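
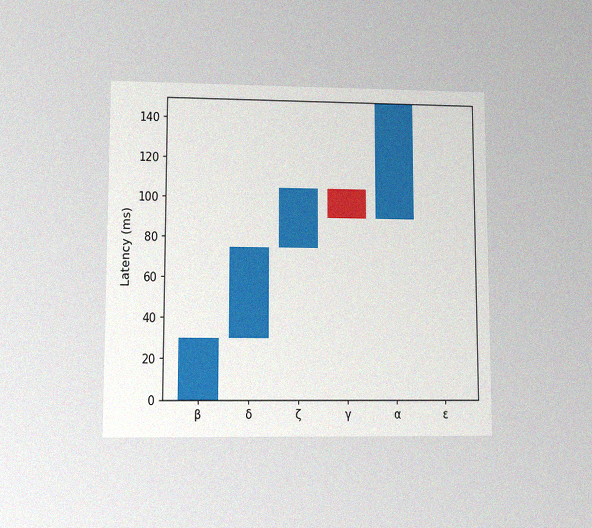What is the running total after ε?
The chart is viewed at a slight angle, with some photo noise. After ε the running total reaches 150ms.

150ms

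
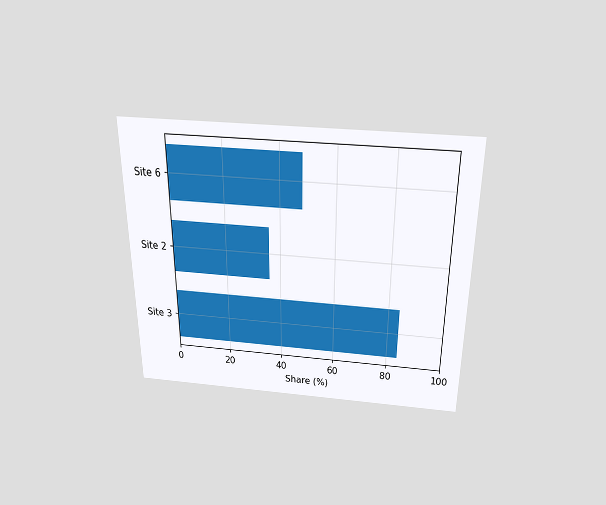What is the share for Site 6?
48%

The chart is viewed slightly from above. Reading along the chart's x-axis, the Site 6 bar reaches 48%.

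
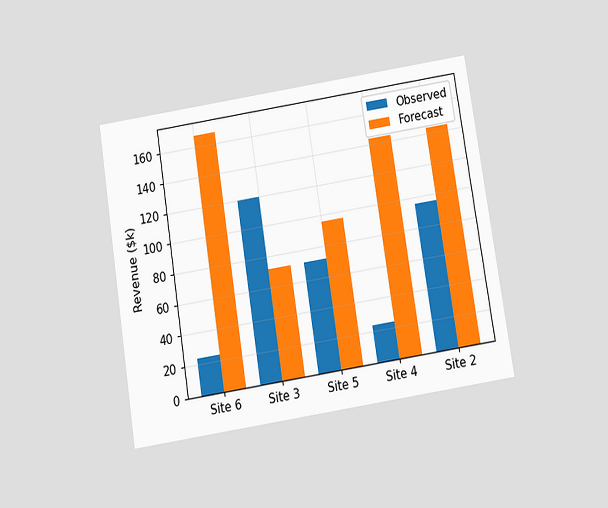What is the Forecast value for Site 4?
$144k

The chart is tilted about 9° counter-clockwise and viewed slightly from below. The Forecast bar at Site 4 reaches $144k on the y-axis.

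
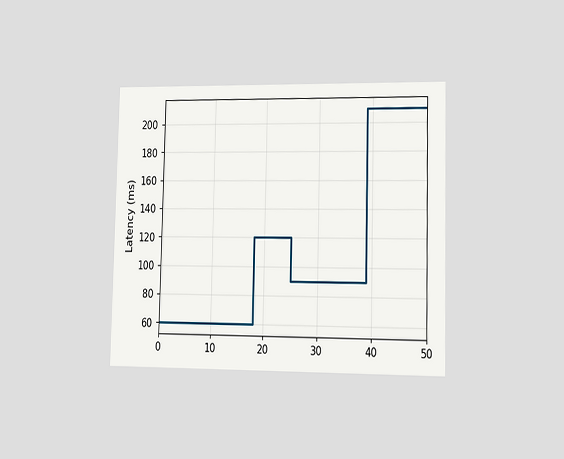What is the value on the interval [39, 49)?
210ms

The chart is viewed slightly from the right. On [39, 49) the step sits at 210ms.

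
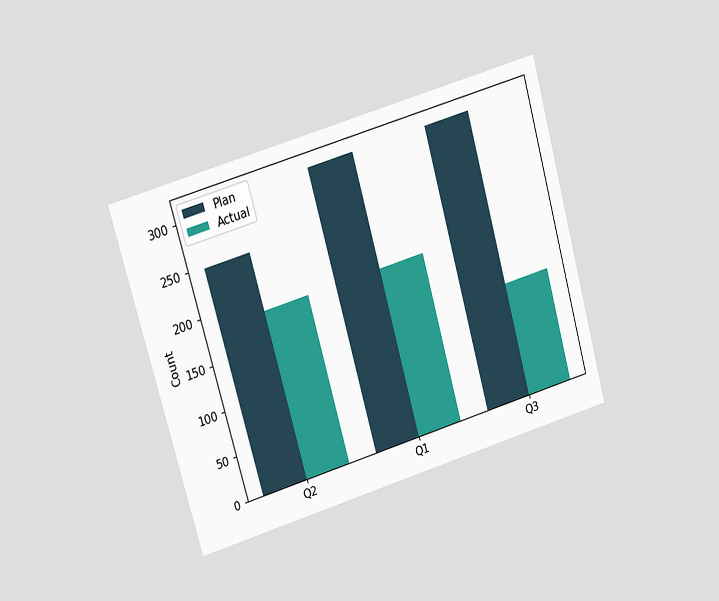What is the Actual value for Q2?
The chart is tilted about 16° counter-clockwise and viewed at a slight angle. The Actual bar at Q2 reaches 186 on the y-axis.

186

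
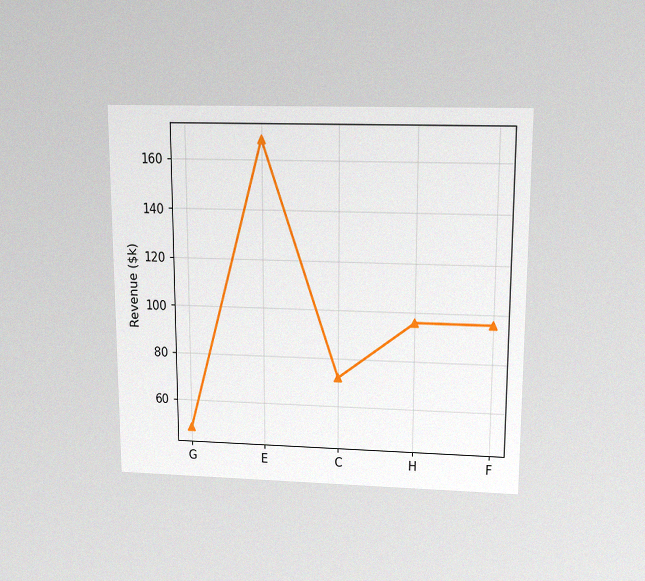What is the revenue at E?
$168k

The chart is viewed slightly from above, with some photo noise. At E, the line is at $168k.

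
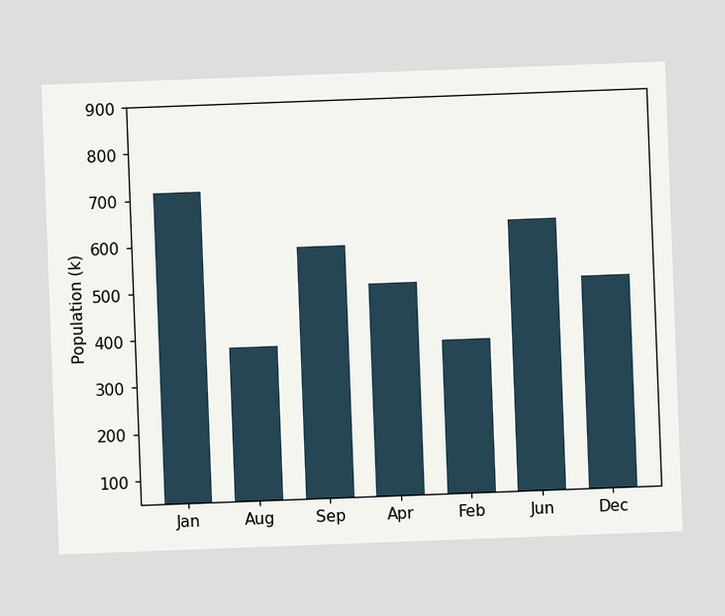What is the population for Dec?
504k

The chart is tilted about 2° counter-clockwise. Reading along the chart's y-axis, the Dec bar reaches 504k.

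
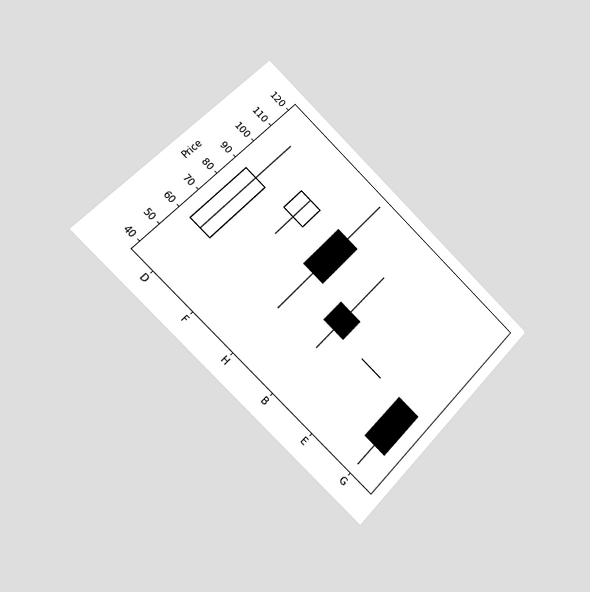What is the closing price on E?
70

The chart is tilted about 44° clockwise and viewed slightly from the left. The E candle closes at 70.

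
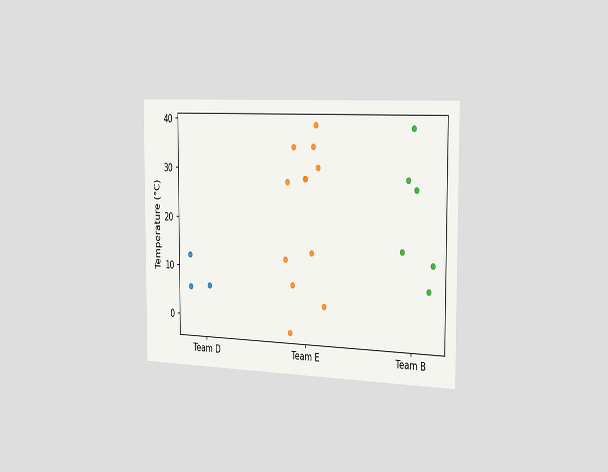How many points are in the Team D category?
3

The chart is viewed slightly from the right. Counting the markers in the Team D column gives 3.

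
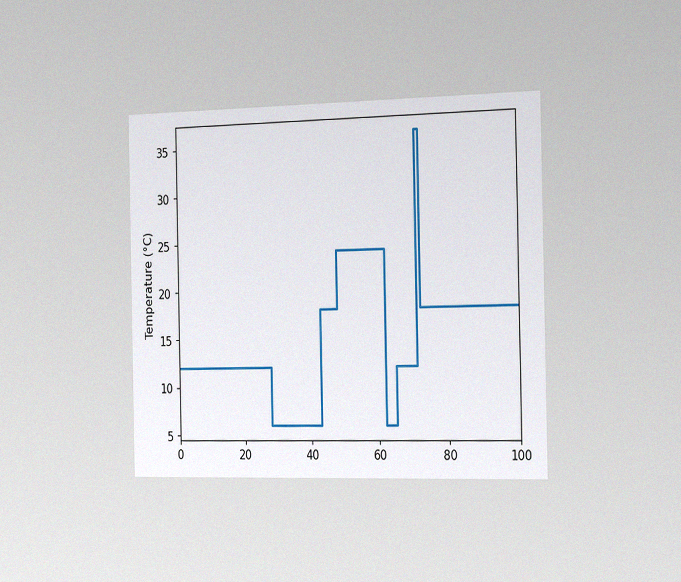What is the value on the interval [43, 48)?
18°C

The chart is viewed slightly from the right, with some photo noise. On [43, 48) the step sits at 18°C.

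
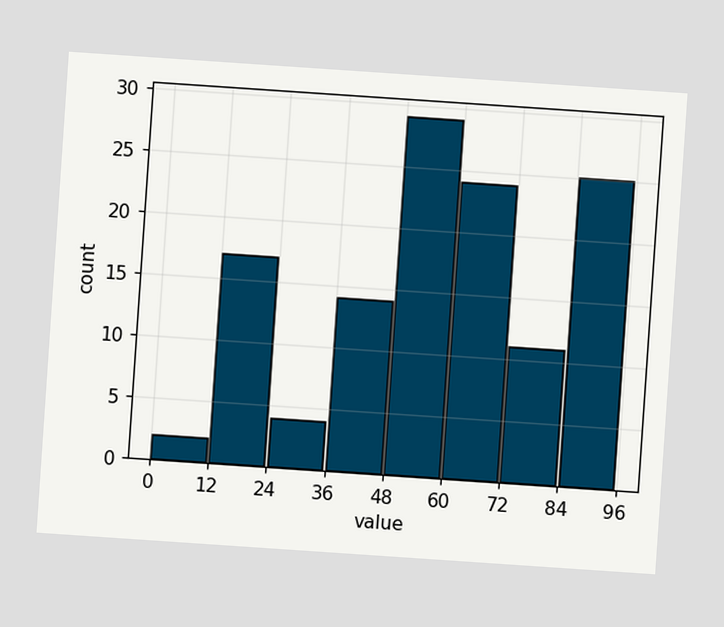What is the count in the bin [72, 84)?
The chart is tilted about 4° clockwise. The [72, 84) bin has height 11.

11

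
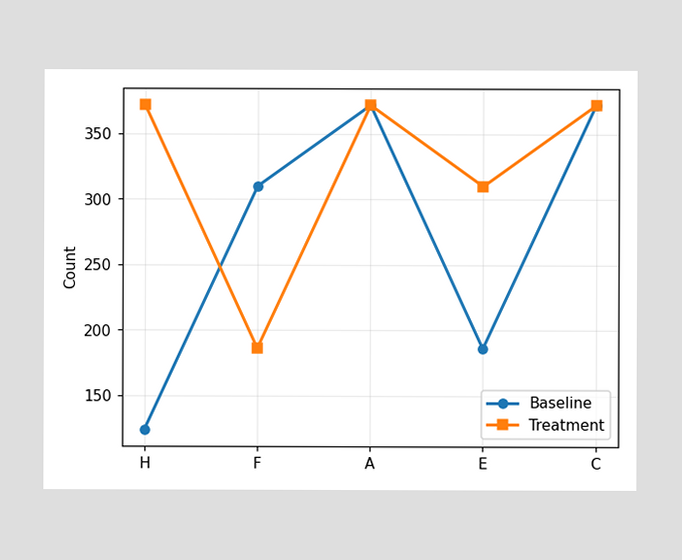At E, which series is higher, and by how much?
Treatment, by 124

At E, Treatment sits above the other line by 124.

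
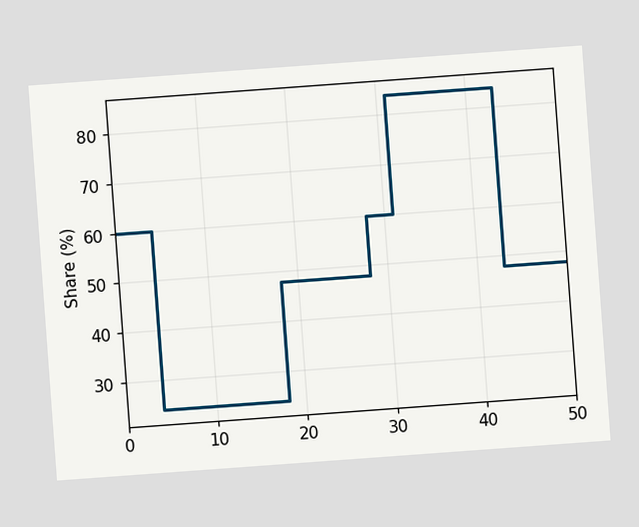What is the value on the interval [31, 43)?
The chart is tilted about 4° counter-clockwise. On [31, 43) the step sits at 84%.

84%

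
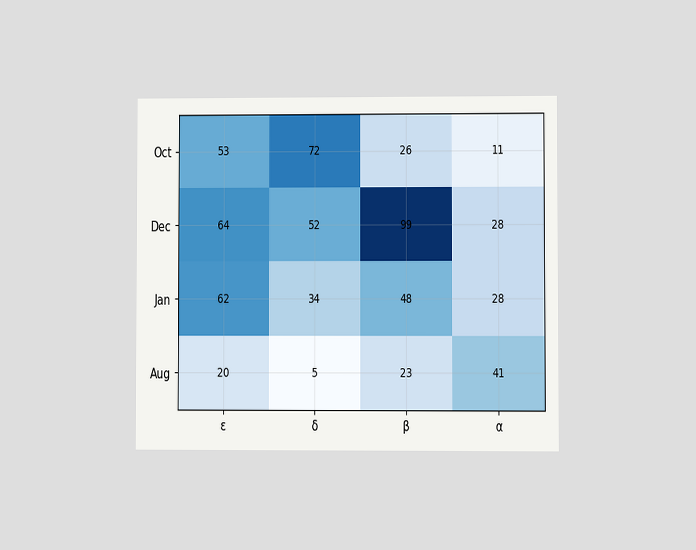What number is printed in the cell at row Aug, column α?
41

The chart is viewed at a slight angle. The (Aug, α) cell reads 41.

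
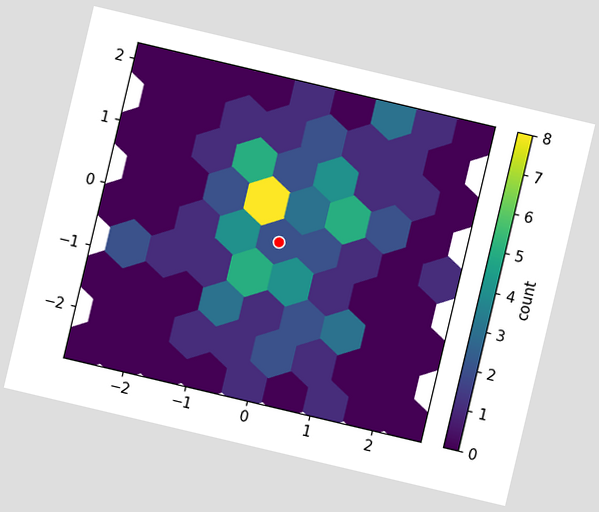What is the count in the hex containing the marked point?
The chart is tilted about 13° clockwise. The marked hex reads 2 on the colorbar.

2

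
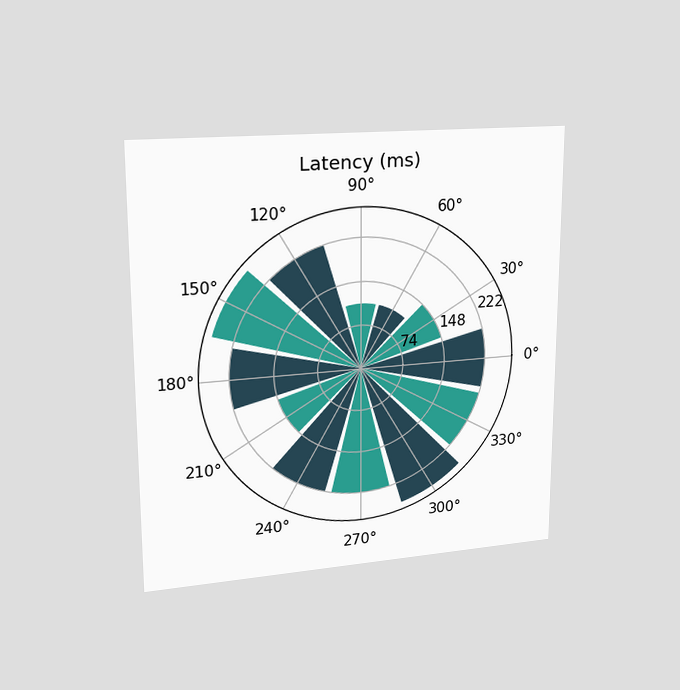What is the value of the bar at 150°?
The chart is viewed at a slight angle. The bar at 150° reaches 259ms on the radial axis.

259ms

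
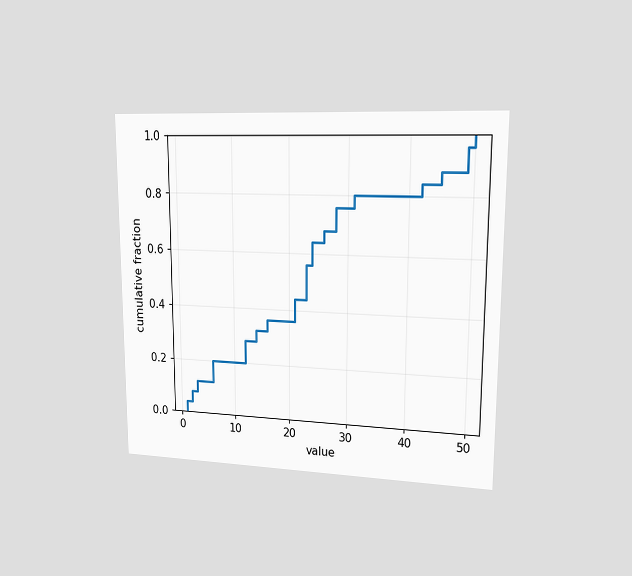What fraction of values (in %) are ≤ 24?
64%

The chart is viewed slightly from the right. At x=24 the ECDF step is at 64%.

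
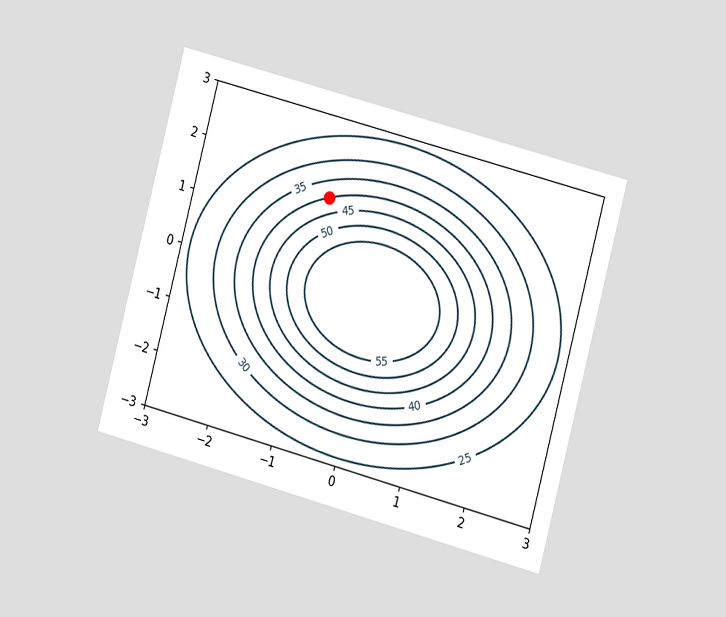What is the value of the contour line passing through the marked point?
40

The chart is tilted about 15° clockwise and viewed slightly from the right. The marked point sits on the contour labelled 40.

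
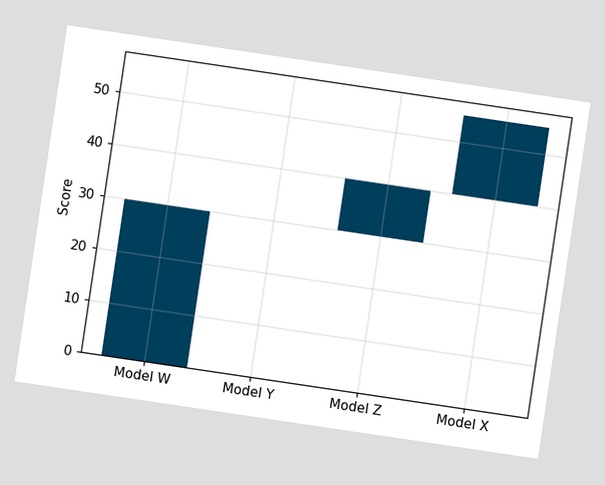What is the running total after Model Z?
40

The chart is tilted about 8° clockwise. After Model Z the running total reaches 40.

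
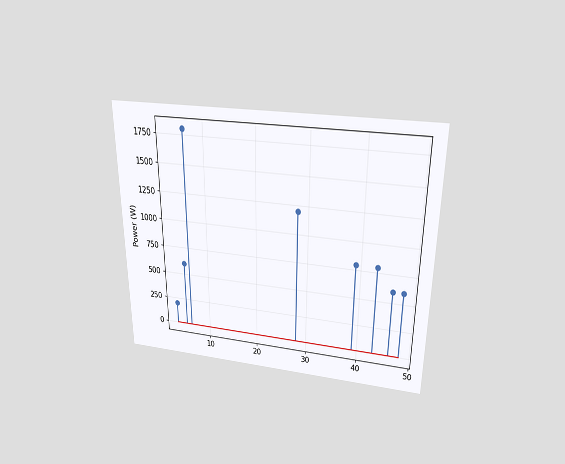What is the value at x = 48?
The chart is viewed slightly from above. The stem at x=48 reaches 600W.

600W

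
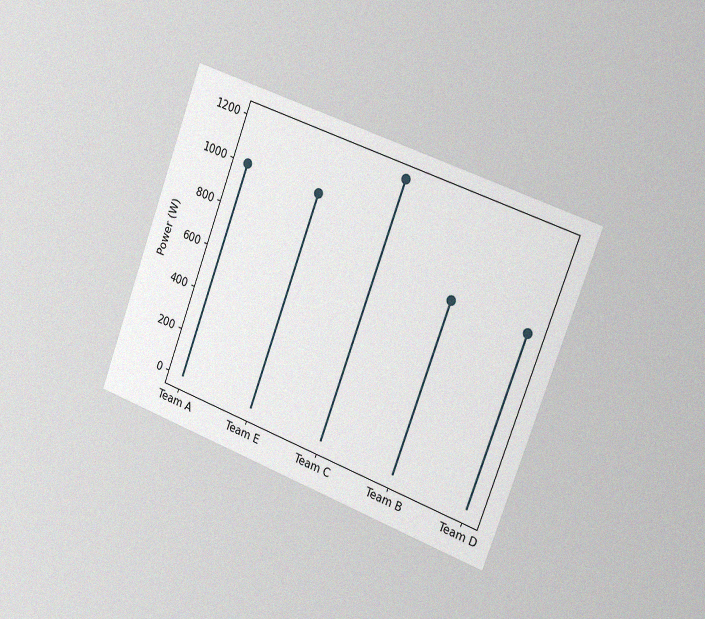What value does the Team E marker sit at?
The chart is tilted about 20° clockwise and viewed slightly from the right, with some photo noise. The Team E marker sits at 1000W.

1000W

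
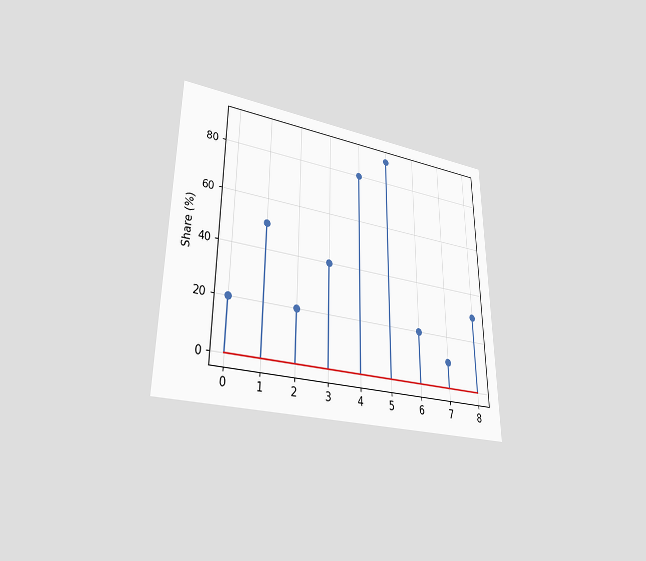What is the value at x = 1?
The chart is viewed at a slight angle. The stem at x=1 reaches 50%.

50%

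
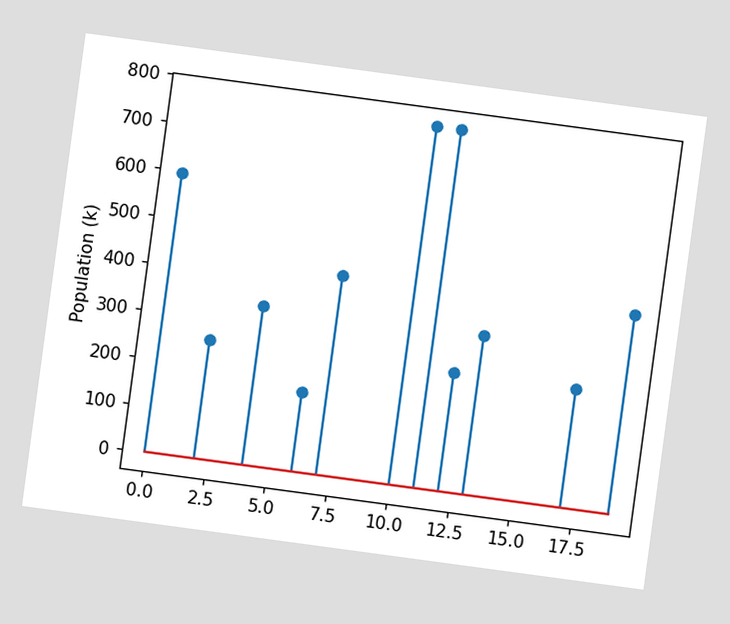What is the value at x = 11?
765k

The chart is tilted about 8° clockwise. The stem at x=11 reaches 765k.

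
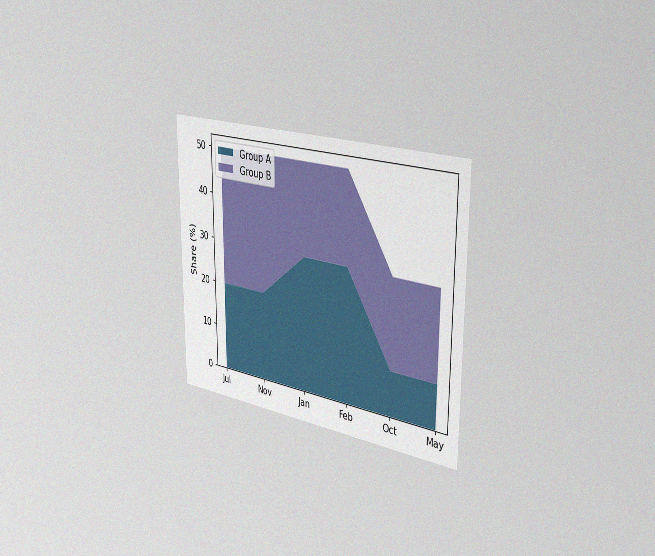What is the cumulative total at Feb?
The chart is viewed slightly from the right, with some photo noise. The stacked total at Feb reaches 50%.

50%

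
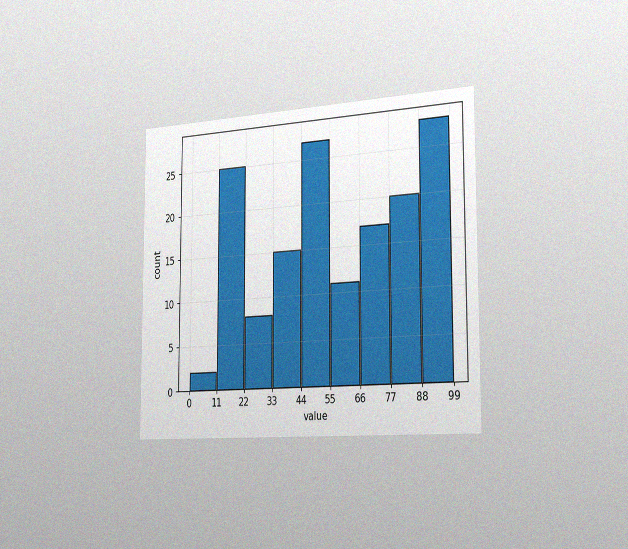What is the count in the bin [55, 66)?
The chart is viewed slightly from the right, with some photo noise. The [55, 66) bin has height 11.

11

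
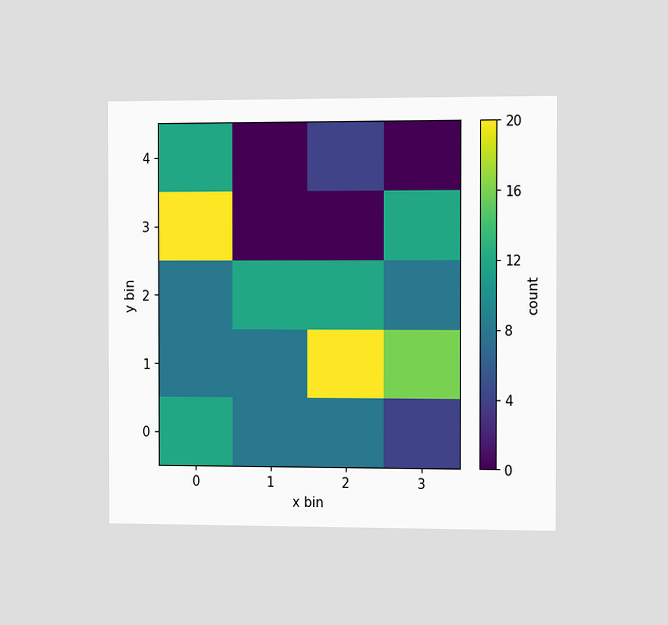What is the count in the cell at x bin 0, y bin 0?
The chart is viewed slightly from the right. Matching the cell (0, 0) against the colorbar gives 12.

12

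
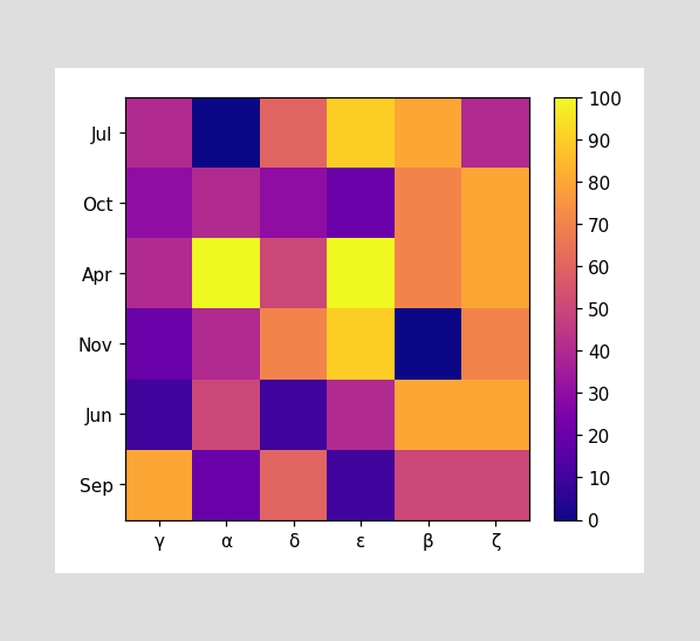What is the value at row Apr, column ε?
100

Matching cell (Apr, ε) against the colorbar gives 100.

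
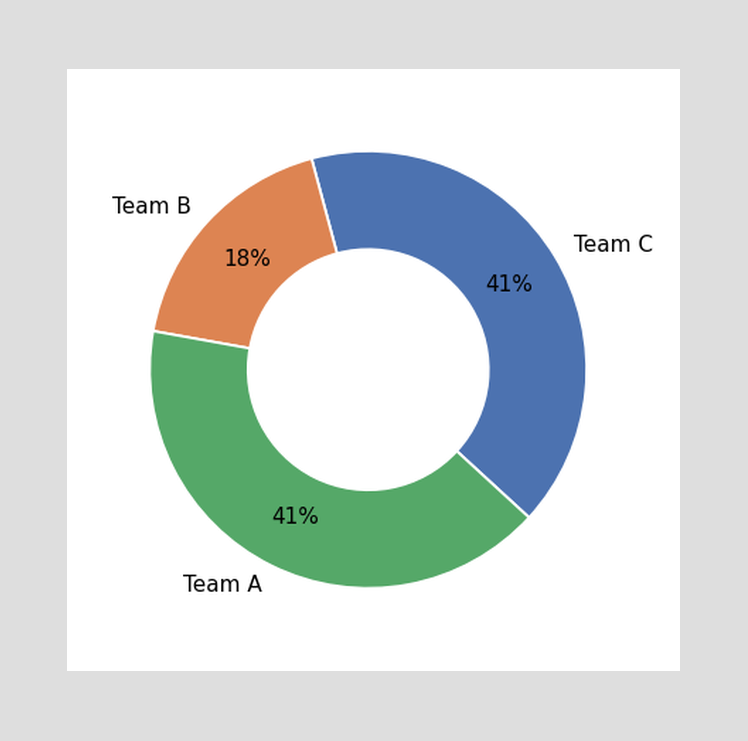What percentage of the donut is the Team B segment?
The Team B segment takes up 18% of the ring.

18%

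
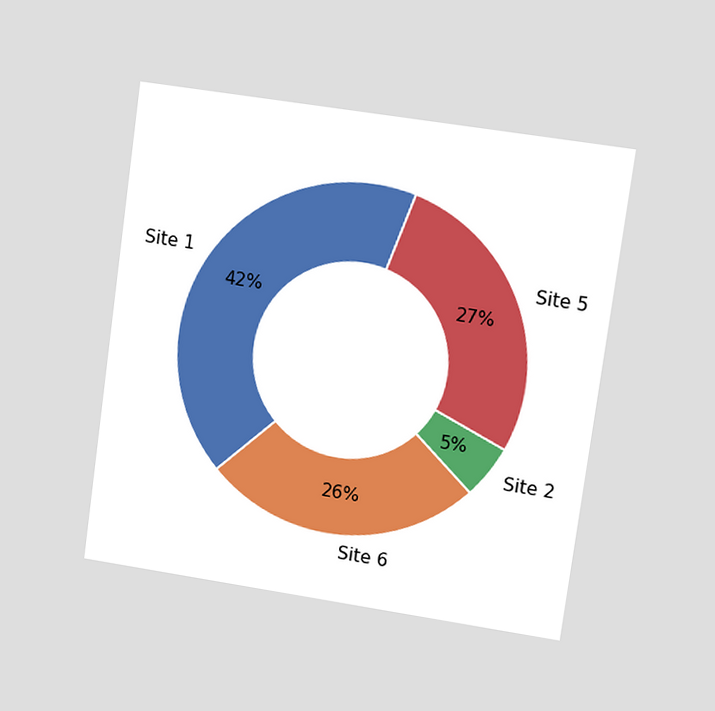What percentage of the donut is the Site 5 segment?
The chart is tilted about 8° clockwise and viewed at a slight angle. The Site 5 segment takes up 27% of the ring.

27%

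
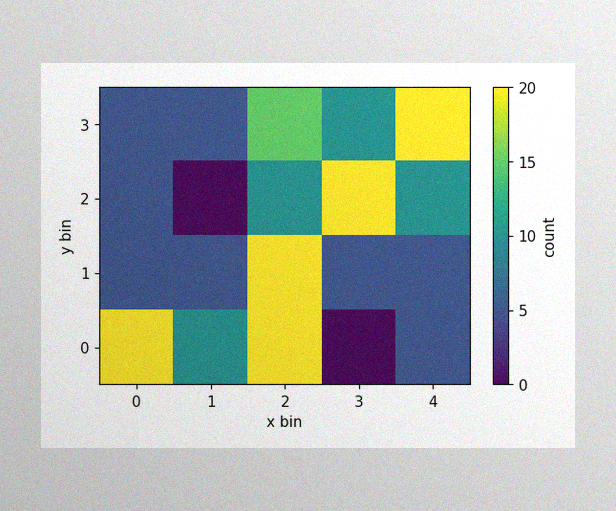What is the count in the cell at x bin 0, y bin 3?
5

The image has some photo noise and uneven lighting. Matching the cell (0, 3) against the colorbar gives 5.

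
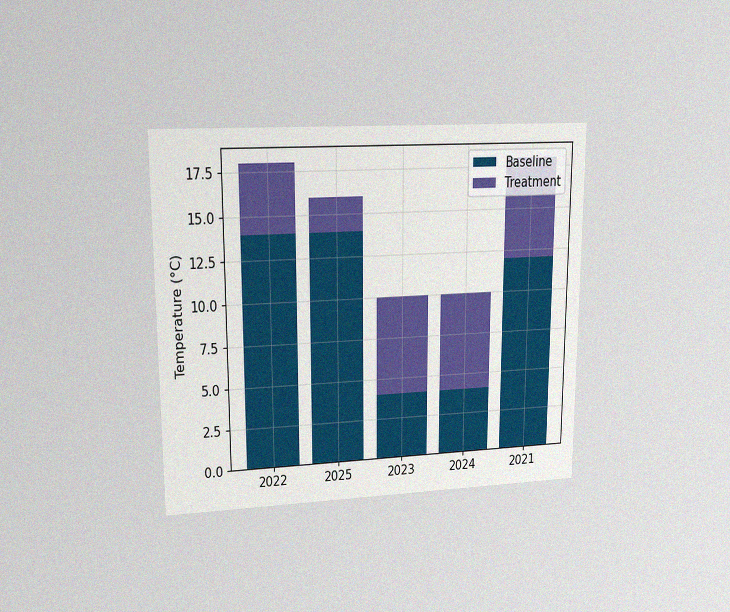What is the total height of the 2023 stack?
The chart is viewed at a slight angle, with some photo noise. The 2023 stack's top reaches 10°C on the y-axis.

10°C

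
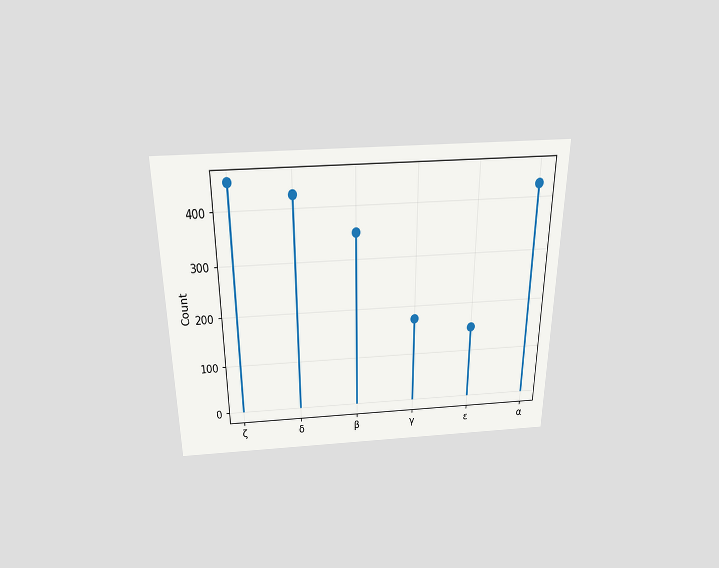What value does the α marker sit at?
425

The chart is viewed slightly from above. The α marker sits at 425.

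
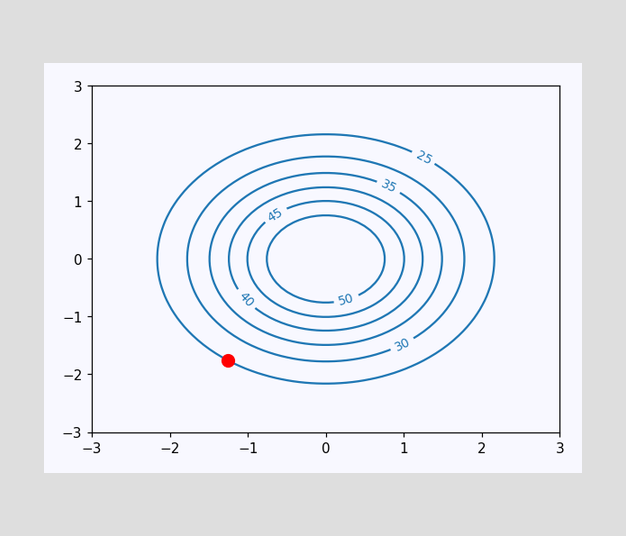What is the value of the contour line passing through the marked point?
25

The marked point sits on the contour labelled 25.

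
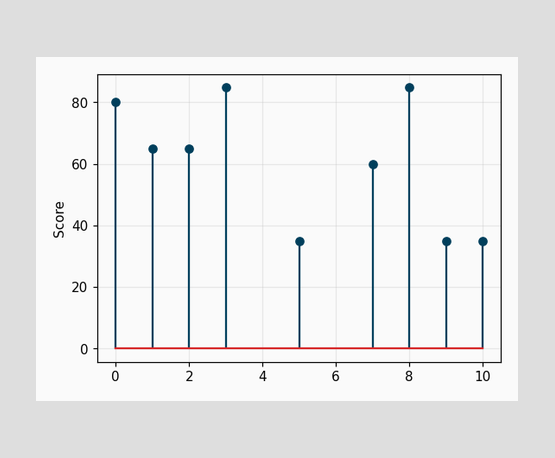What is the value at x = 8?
85

The stem at x=8 reaches 85.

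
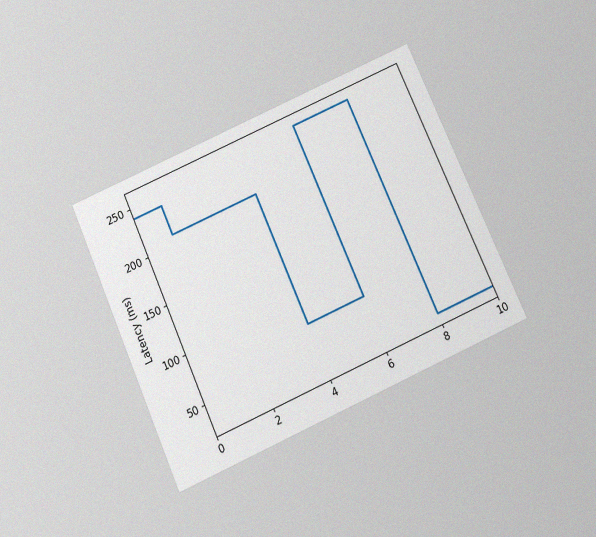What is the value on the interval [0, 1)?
The chart is tilted about 24° counter-clockwise and viewed slightly from below, with some photo noise. On [0, 1) the step sits at 240ms.

240ms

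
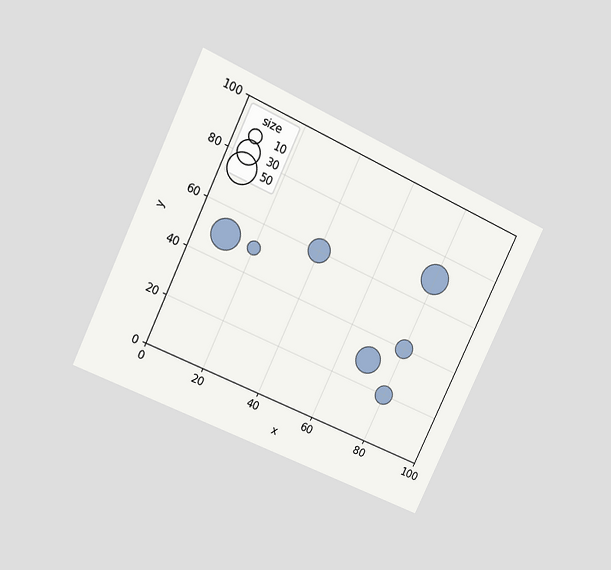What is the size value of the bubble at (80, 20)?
20

The chart is tilted about 25° clockwise and viewed at a slight angle. Matching the bubble at (80, 20) against the size legend gives 20.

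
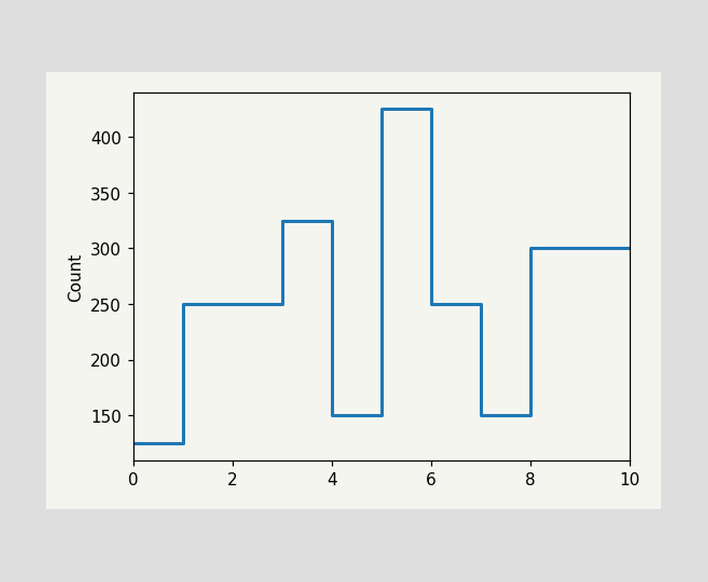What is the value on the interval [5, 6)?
On [5, 6) the step sits at 425.

425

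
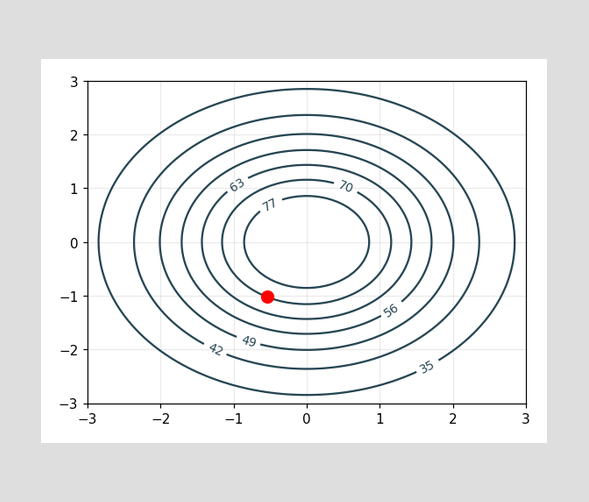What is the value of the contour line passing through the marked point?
70

The marked point sits on the contour labelled 70.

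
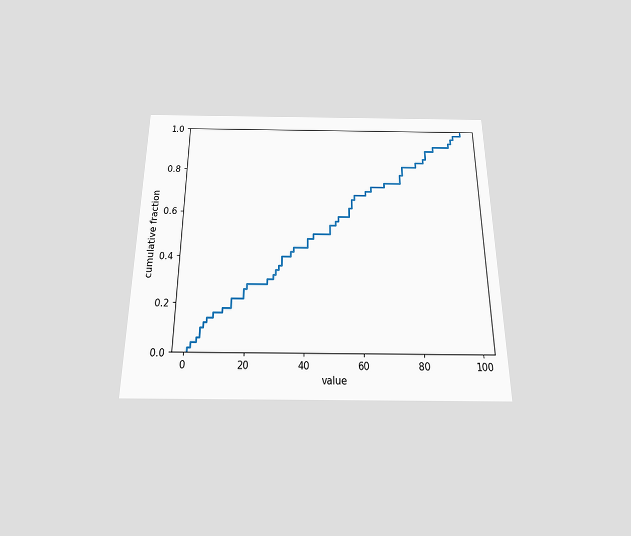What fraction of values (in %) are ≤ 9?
16%

The chart is viewed slightly from below. At x=9 the ECDF step is at 16%.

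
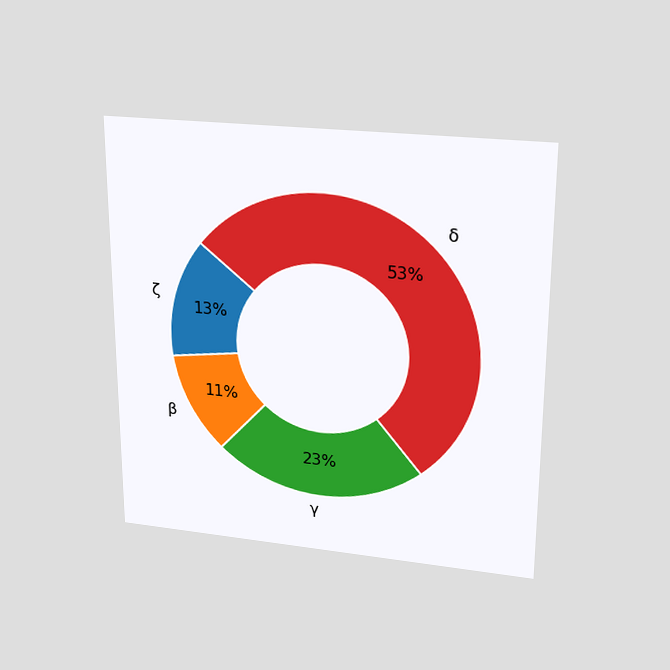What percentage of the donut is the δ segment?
The chart is viewed slightly from above. The δ segment takes up 53% of the ring.

53%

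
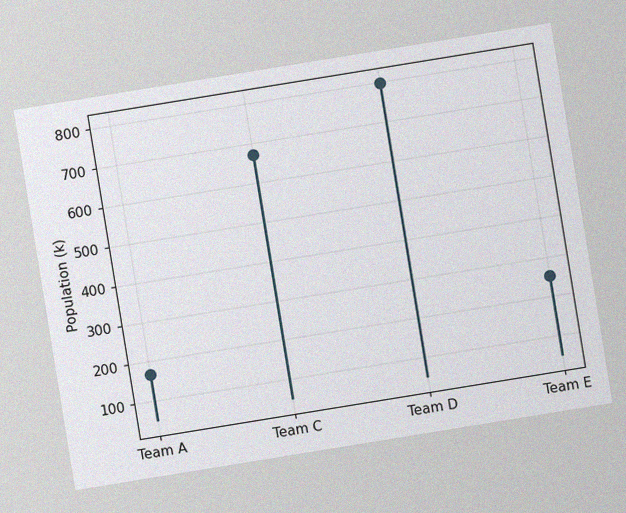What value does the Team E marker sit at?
252k

The chart is tilted about 9° counter-clockwise, with some photo noise. The Team E marker sits at 252k.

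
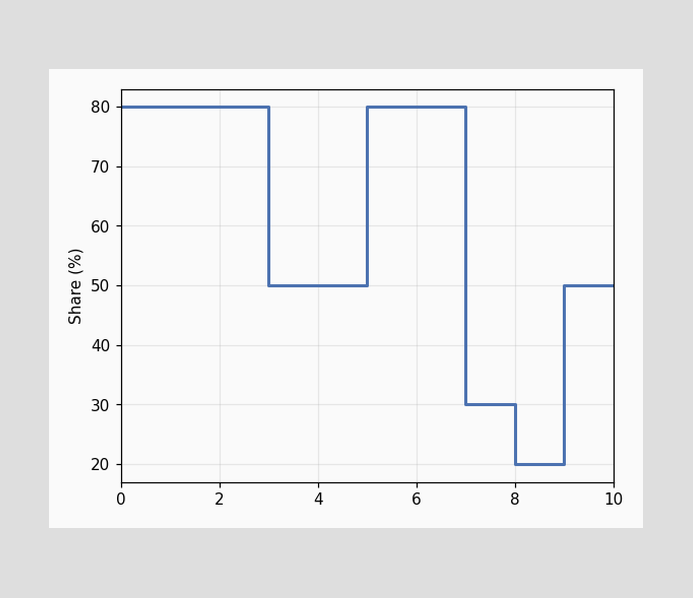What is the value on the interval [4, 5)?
50%

On [4, 5) the step sits at 50%.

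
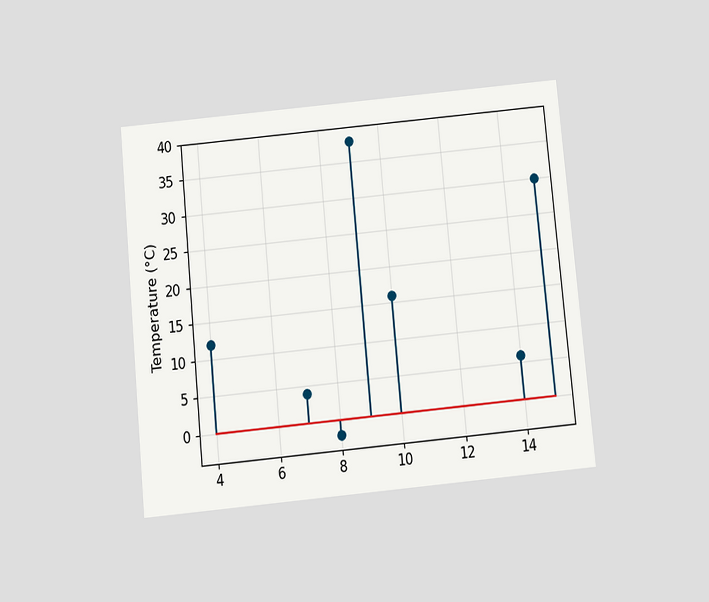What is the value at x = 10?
The chart is tilted about 5° counter-clockwise and viewed slightly from below. The stem at x=10 reaches 16°C.

16°C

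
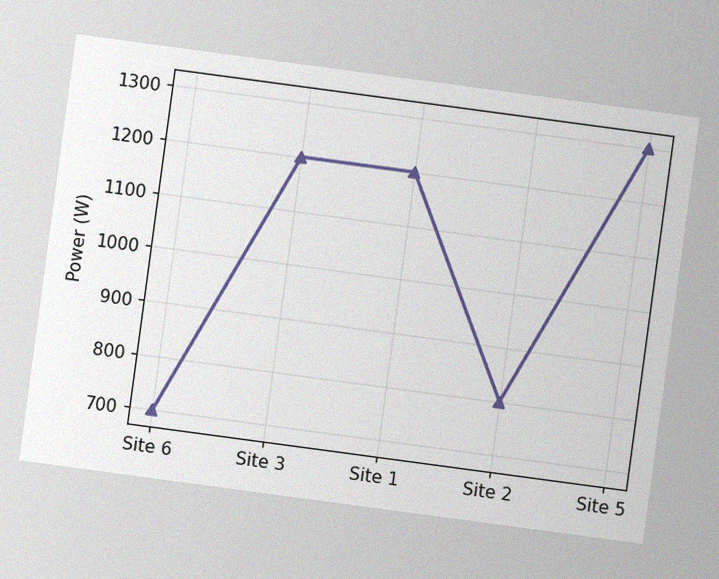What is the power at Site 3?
1200W

The chart is tilted about 8° clockwise, with some photo noise. At Site 3, the line is at 1200W.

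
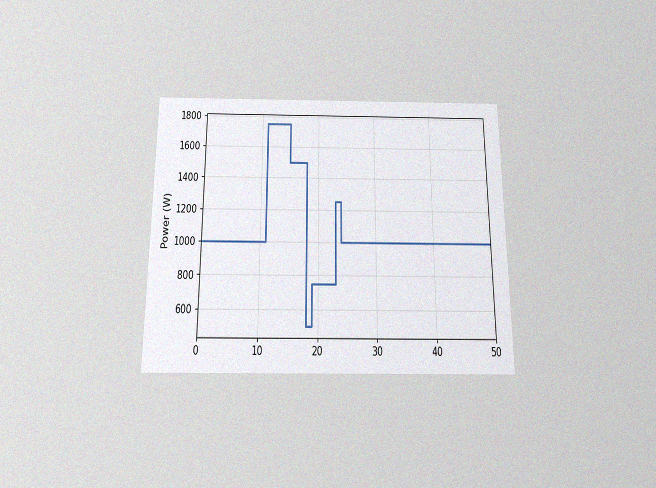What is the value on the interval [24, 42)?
The chart is viewed slightly from below, with some photo noise. On [24, 42) the step sits at 1000W.

1000W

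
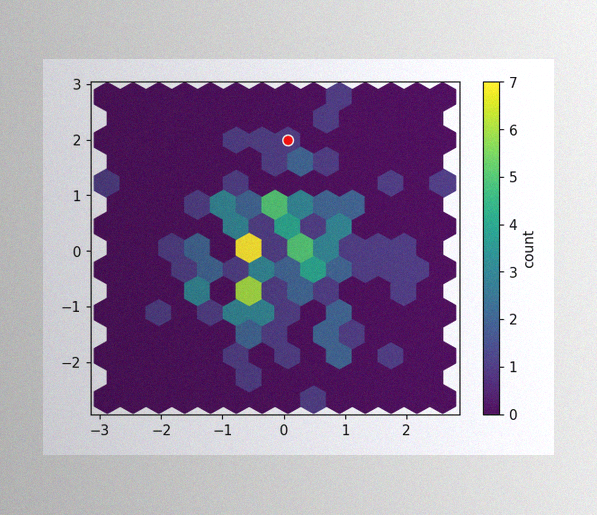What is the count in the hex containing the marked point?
1

The image has some photo noise and uneven lighting. The marked hex reads 1 on the colorbar.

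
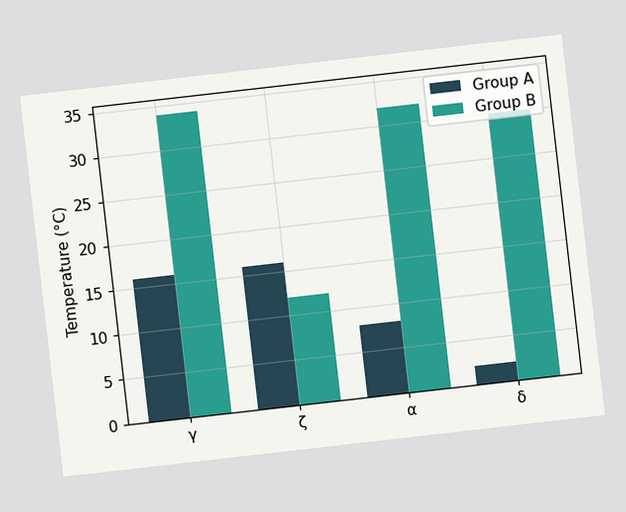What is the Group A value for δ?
The chart is tilted about 7° counter-clockwise. The Group A bar at δ reaches 2°C on the y-axis.

2°C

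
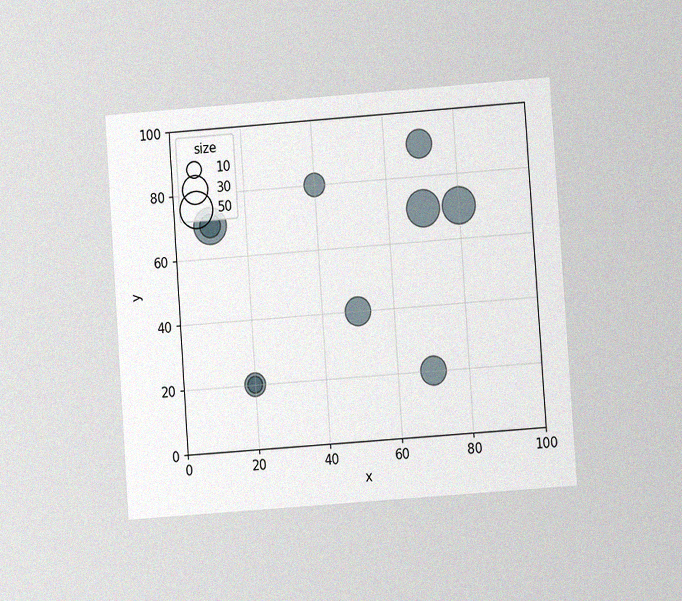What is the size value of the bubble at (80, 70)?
50

The chart is tilted about 4° counter-clockwise and viewed at a slight angle, with some photo noise. Matching the bubble at (80, 70) against the size legend gives 50.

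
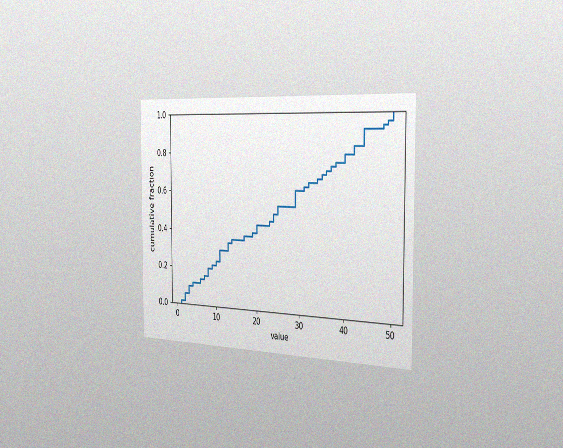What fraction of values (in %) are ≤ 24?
50%

The chart is viewed slightly from the right, with some photo noise. At x=24 the ECDF step is at 50%.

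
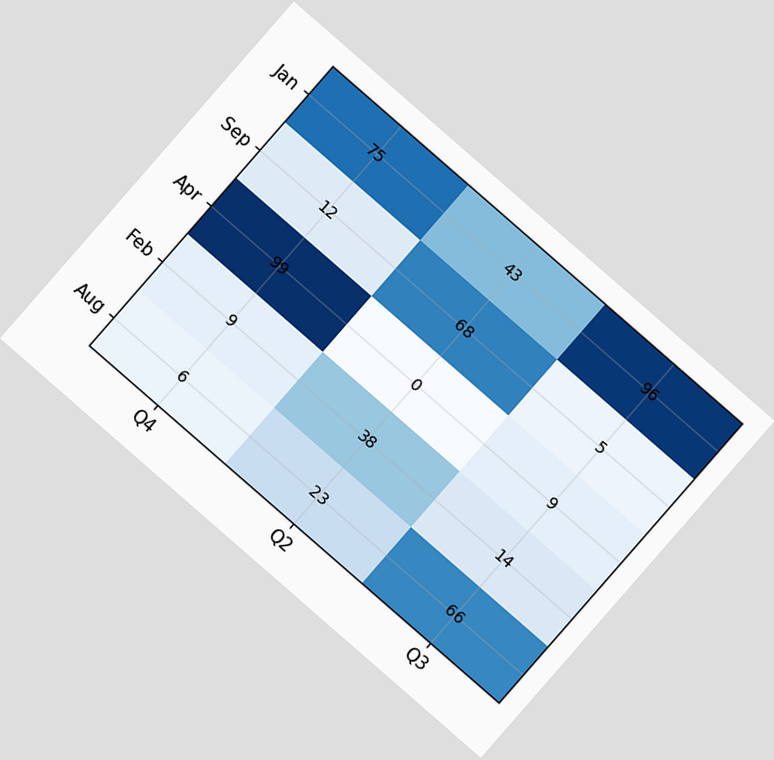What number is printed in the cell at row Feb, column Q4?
The chart is tilted about 41° clockwise. The (Feb, Q4) cell reads 9.

9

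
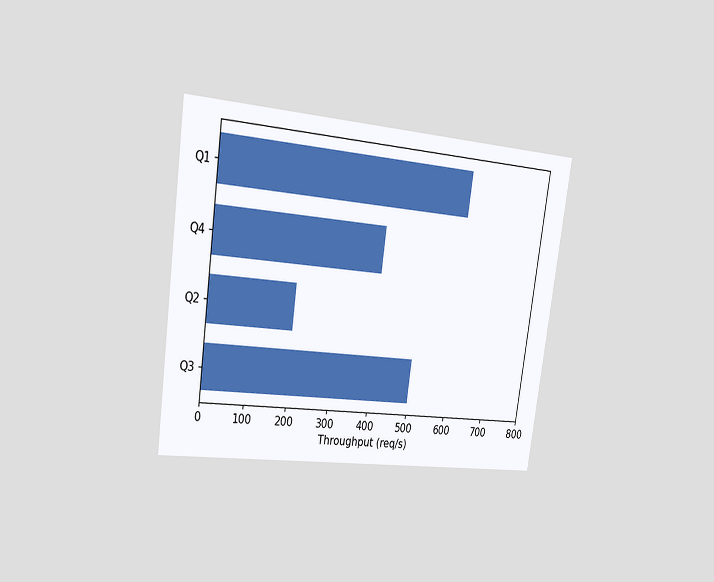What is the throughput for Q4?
400req/s

The chart is tilted about 8° clockwise and viewed slightly from the left. Reading along the chart's x-axis, the Q4 bar reaches 400req/s.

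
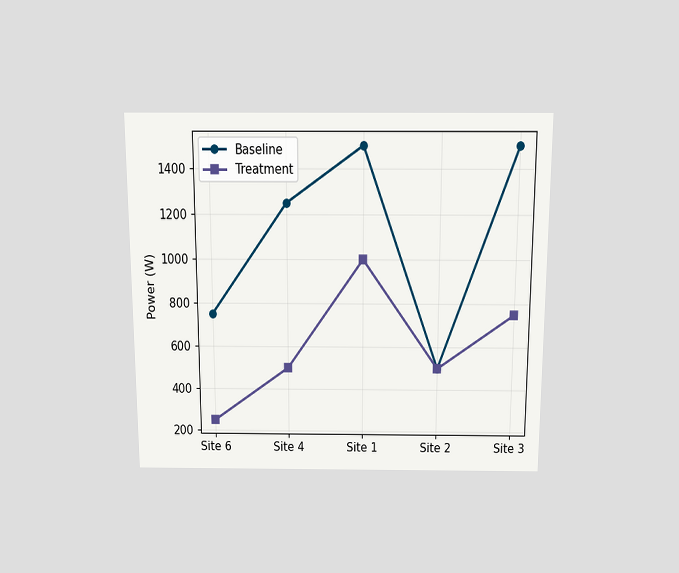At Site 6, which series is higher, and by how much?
The chart is viewed slightly from above. At Site 6, Baseline sits above the other line by 500W.

Baseline, by 500W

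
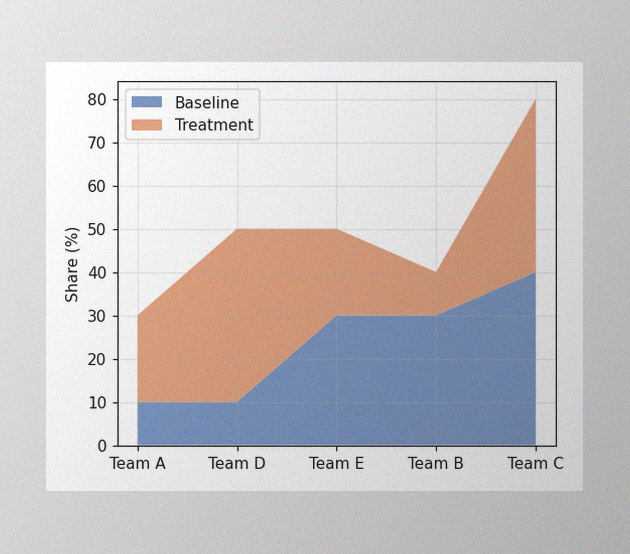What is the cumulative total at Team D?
The image has some photo noise and uneven lighting. The stacked total at Team D reaches 50%.

50%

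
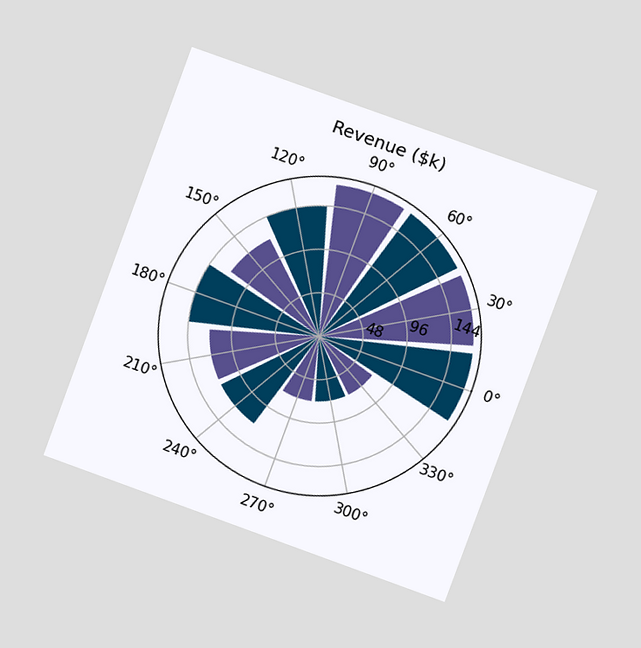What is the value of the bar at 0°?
The chart is tilted about 20° clockwise and viewed at a slight angle. The bar at 0° reaches $168k on the radial axis.

$168k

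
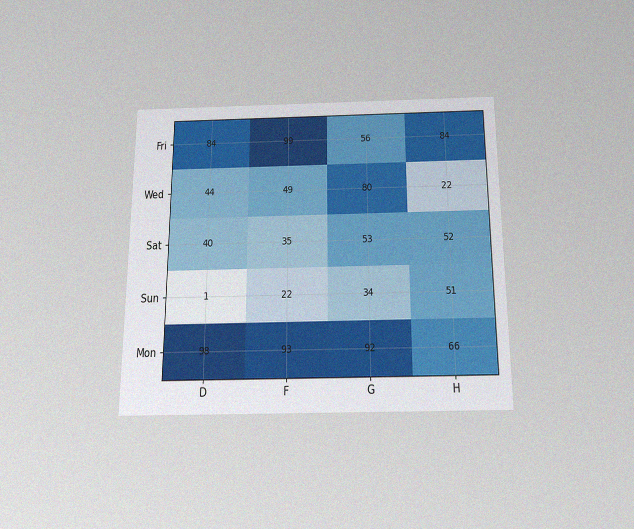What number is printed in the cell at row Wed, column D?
44

The chart is viewed slightly from below, with some photo noise. The (Wed, D) cell reads 44.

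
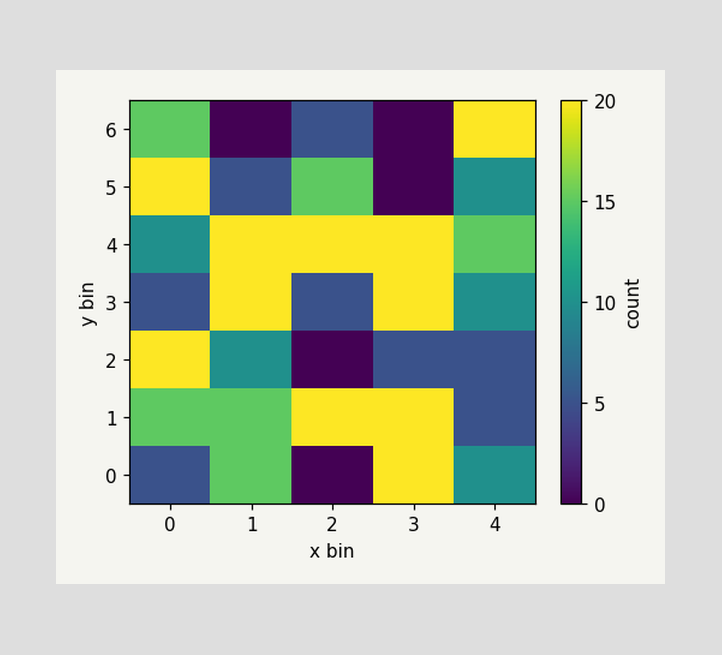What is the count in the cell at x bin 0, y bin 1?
15

Matching the cell (0, 1) against the colorbar gives 15.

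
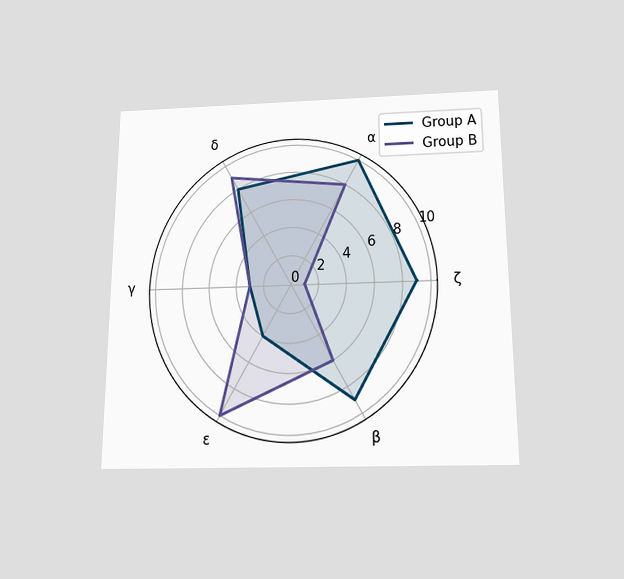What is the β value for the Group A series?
9

The chart is viewed slightly from below. On the β axis, Group A reaches 9.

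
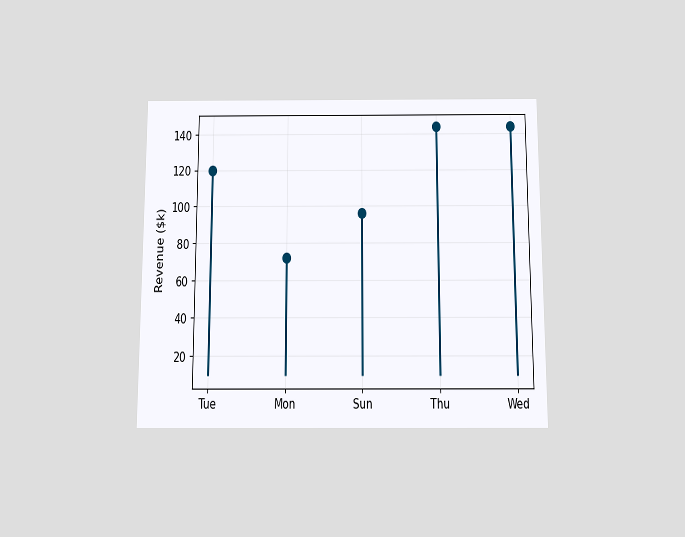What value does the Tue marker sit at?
$120k

The chart is viewed slightly from below. The Tue marker sits at $120k.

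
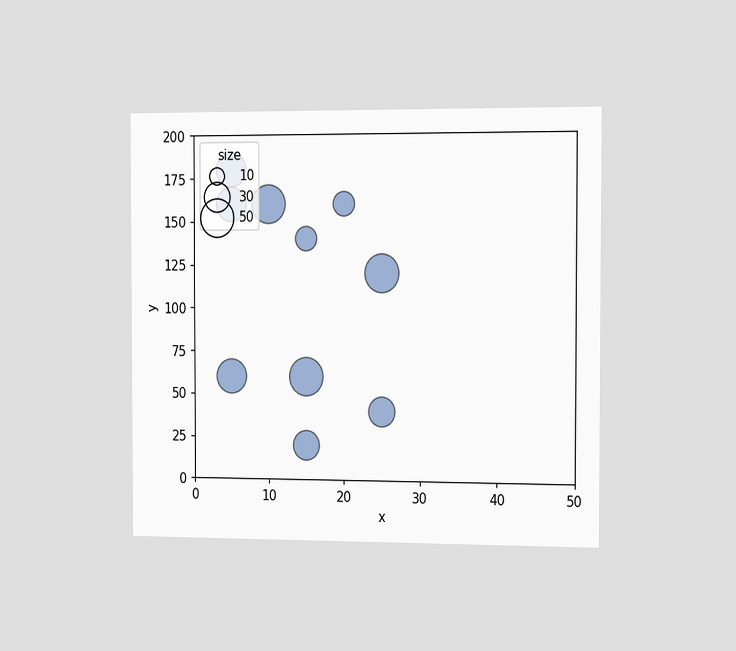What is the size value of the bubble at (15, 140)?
The chart is viewed slightly from the right. Matching the bubble at (15, 140) against the size legend gives 20.

20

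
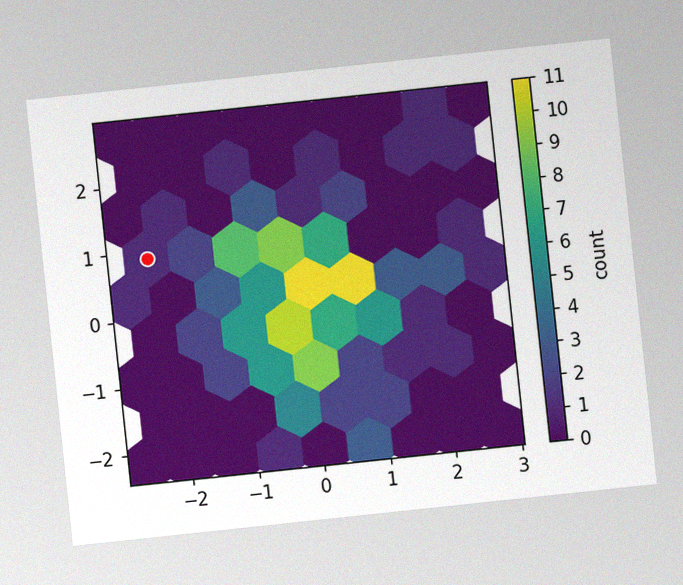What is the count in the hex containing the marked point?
1

The chart is tilted about 6° counter-clockwise, with some photo noise. The marked hex reads 1 on the colorbar.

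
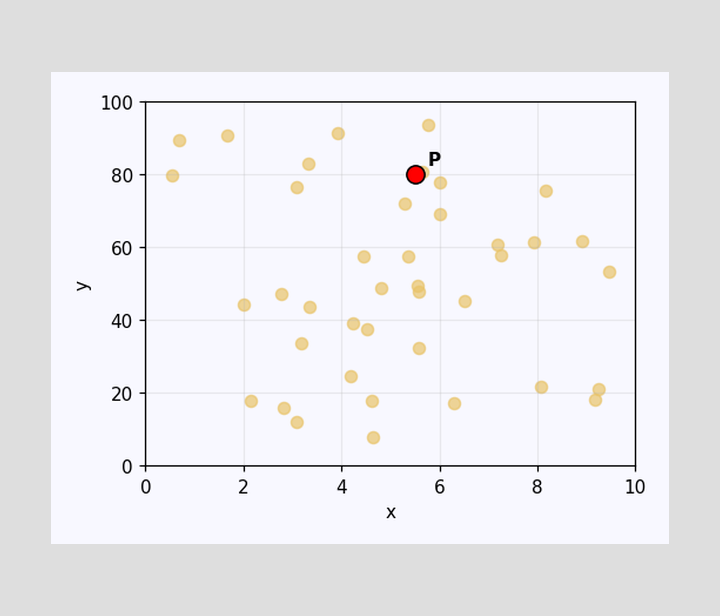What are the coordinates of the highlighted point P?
(5.5, 80)

Following the gridlines from P to each axis, P sits at (5.5, 80).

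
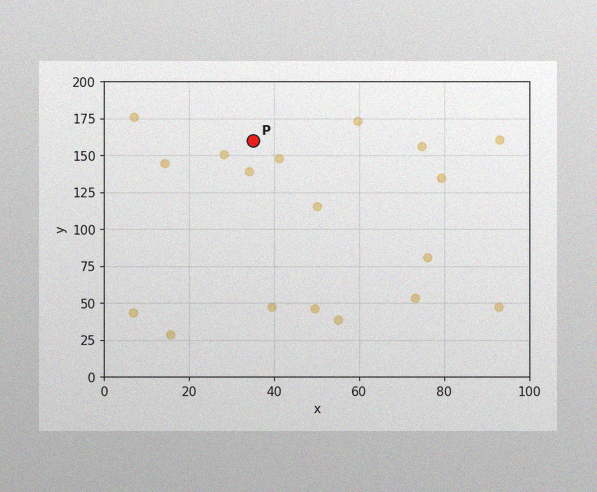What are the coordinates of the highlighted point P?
The image has some photo noise and uneven lighting. Following the gridlines from P to each axis, P sits at (35, 160).

(35, 160)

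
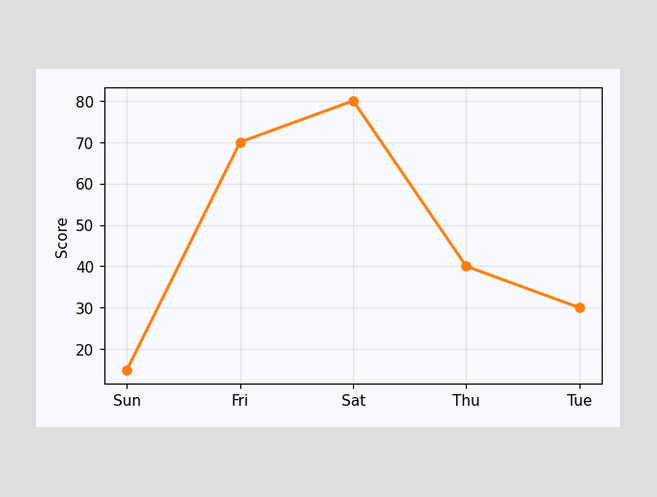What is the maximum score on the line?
The highest point is at Sat, and reading across to the y-axis gives 80.

80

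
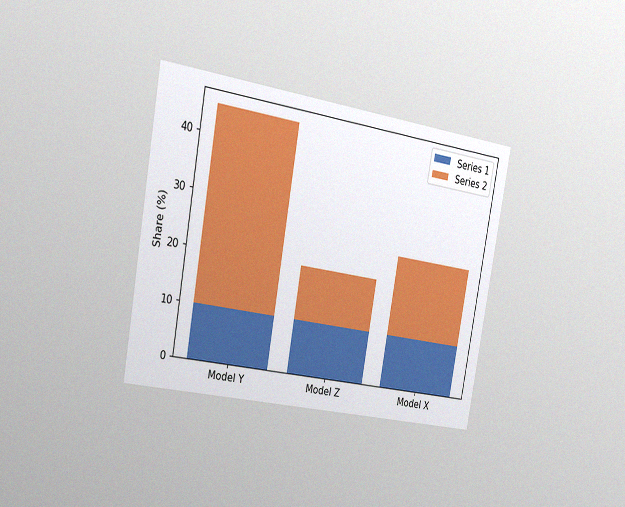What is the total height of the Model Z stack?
The chart is tilted about 10° clockwise and viewed slightly from the left, with some photo noise. The Model Z stack's top reaches 20% on the y-axis.

20%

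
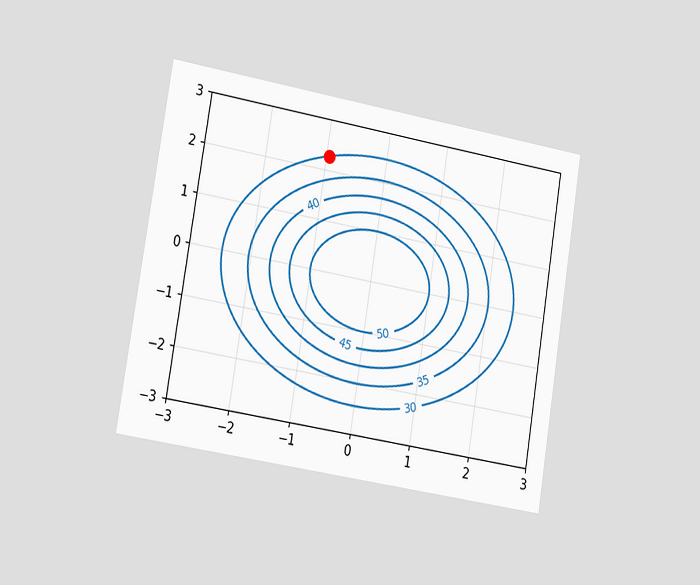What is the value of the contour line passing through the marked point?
The chart is tilted about 9° clockwise and viewed slightly from the left. The marked point sits on the contour labelled 30.

30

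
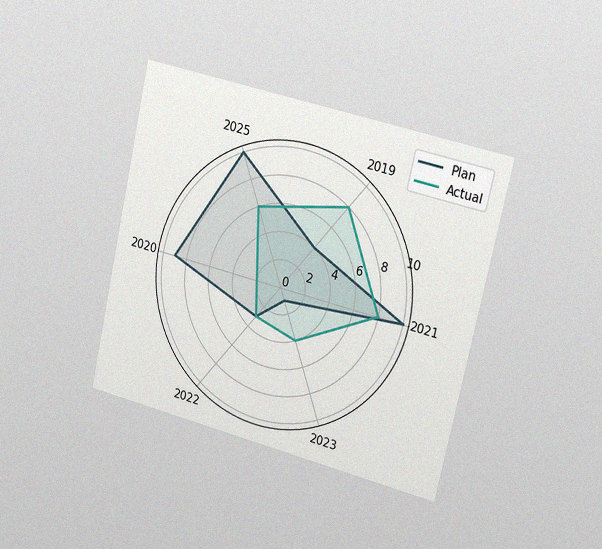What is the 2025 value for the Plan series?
10

The chart is tilted about 13° clockwise and viewed slightly from the right, with some photo noise. On the 2025 axis, Plan reaches 10.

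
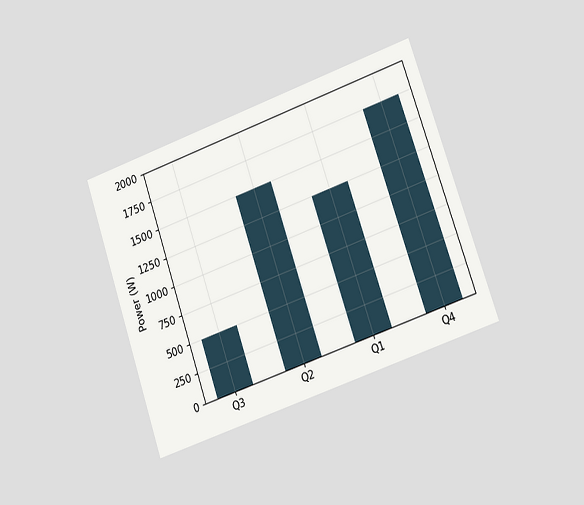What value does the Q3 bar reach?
500W

The chart is tilted about 19° counter-clockwise and viewed slightly from the right. Reading along the chart's y-axis, the Q3 bar reaches 500W.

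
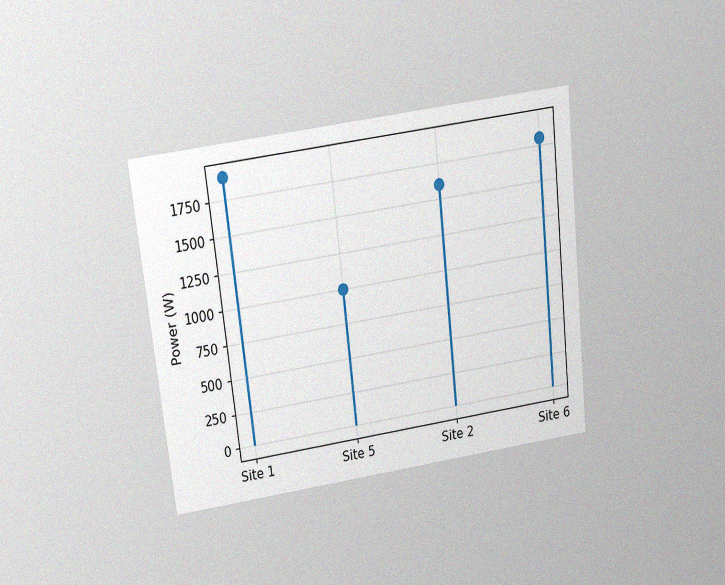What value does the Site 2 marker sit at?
1600W

The chart is tilted about 6° counter-clockwise and viewed slightly from above, with some photo noise. The Site 2 marker sits at 1600W.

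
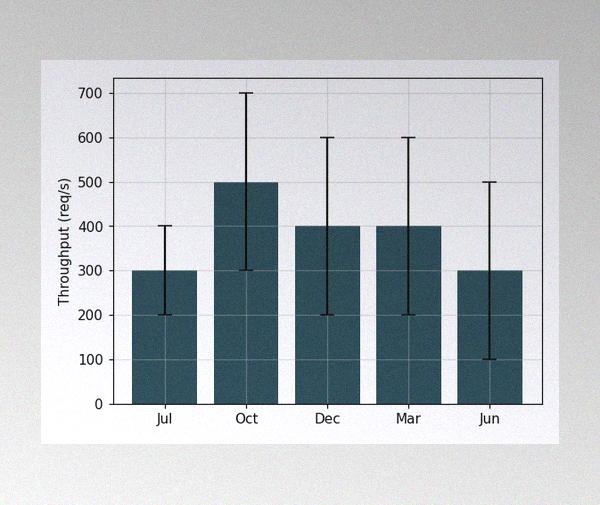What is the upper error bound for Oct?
700req/s

The image has some photo noise and uneven lighting. The Oct bar's upper whisker reaches 700req/s.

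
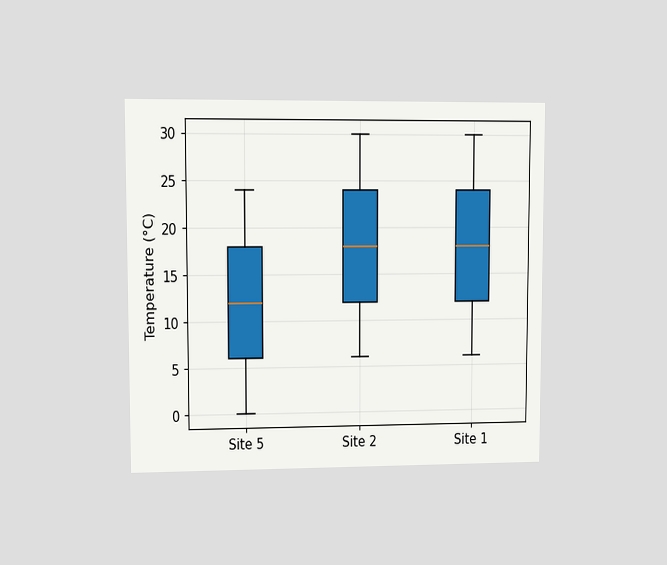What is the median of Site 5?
12°C

The chart is viewed at a slight angle. The median line in the Site 5 box sits at 12°C.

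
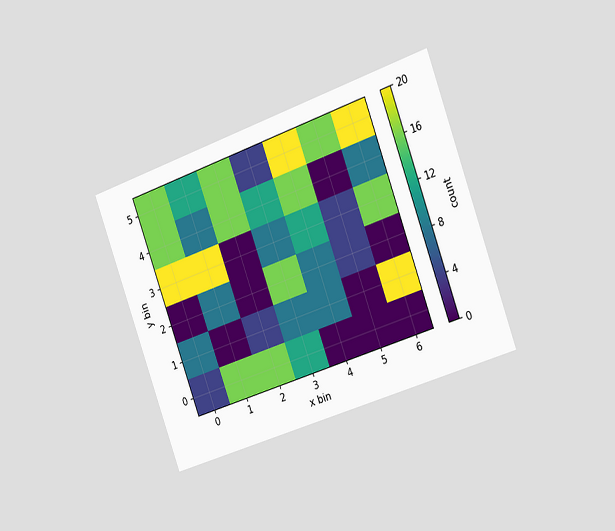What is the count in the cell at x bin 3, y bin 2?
The chart is tilted about 20° counter-clockwise and viewed slightly from the right. Matching the cell (3, 2) against the colorbar gives 16.

16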